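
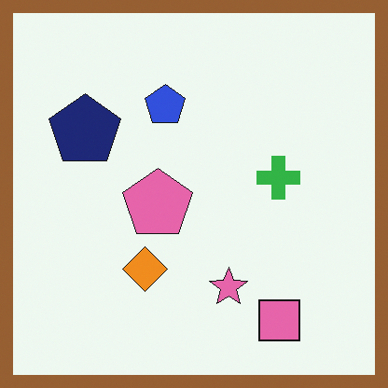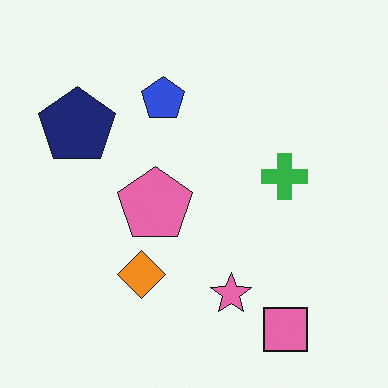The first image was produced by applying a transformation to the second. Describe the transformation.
This is the original image framed with a brown border.

A solid brown frame runs around the edge of the first image, with the content slightly shrunk inside it.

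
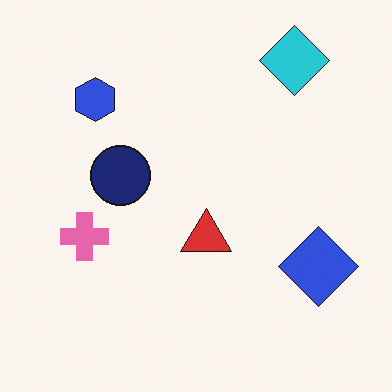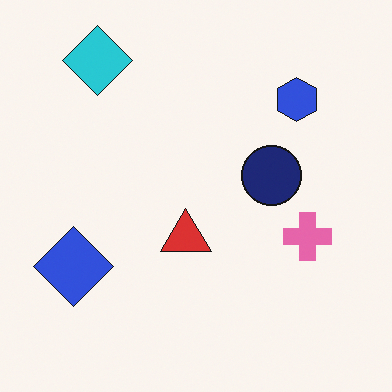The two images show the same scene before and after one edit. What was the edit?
The transformation is: flipped horizontally (left ↔ right).

The blue diamond is in the bottom-right of the first image and the bottom-left of the second — shapes on opposite sides of the vertical midline have swapped in a mirror flip.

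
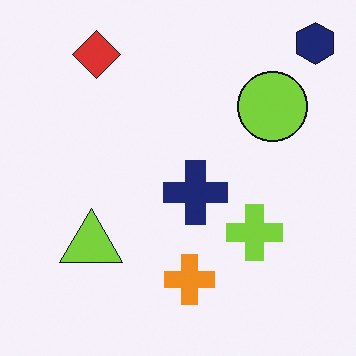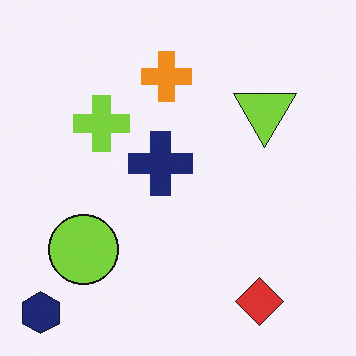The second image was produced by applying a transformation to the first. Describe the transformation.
It was rotated 180°.

The navy hexagon sits in the top-right of the first image and the bottom-left of the second — consistent with a whole-image 180° rotation.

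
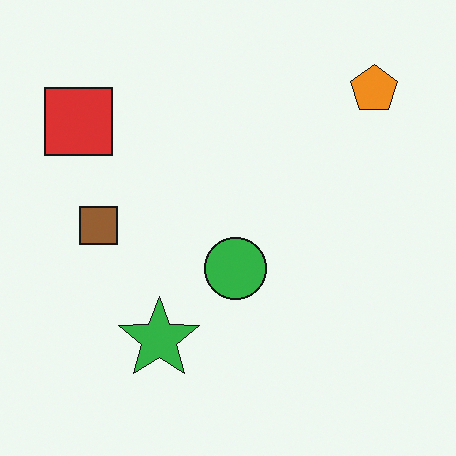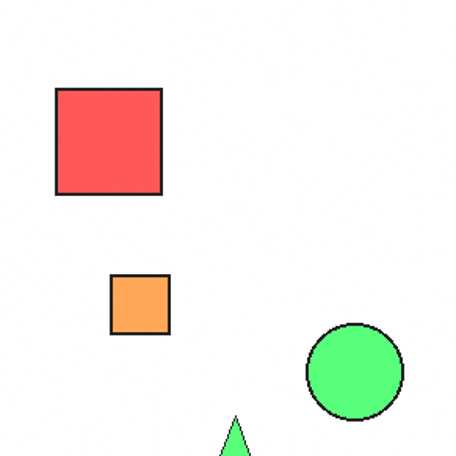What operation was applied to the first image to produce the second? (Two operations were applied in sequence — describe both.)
The image was substantially brightened, then cropped slightly and scaled back up.

Every pixel — background and shapes alike — is uniformly brightened. The visible shapes are larger and the field of view is narrower; shapes near the original edges may be partly or wholly outside the frame — a crop-and-rescale.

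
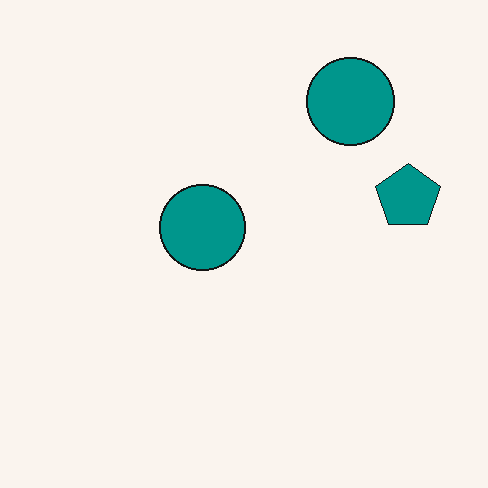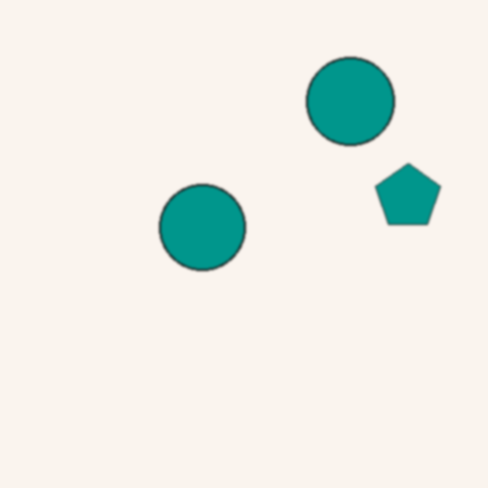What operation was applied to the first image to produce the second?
The image was slightly softened.

Shape edges and outlines are uniformly softened across the whole image.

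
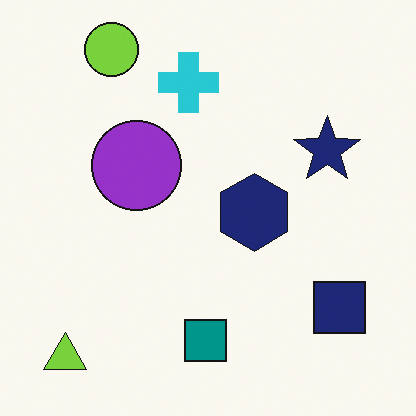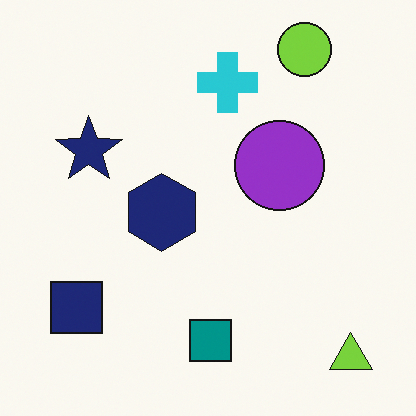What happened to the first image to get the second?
The image was flipped horizontally (left ↔ right).

The lime triangle is in the bottom-left of the first image and the bottom-right of the second — shapes on opposite sides of the vertical midline have swapped in a mirror flip.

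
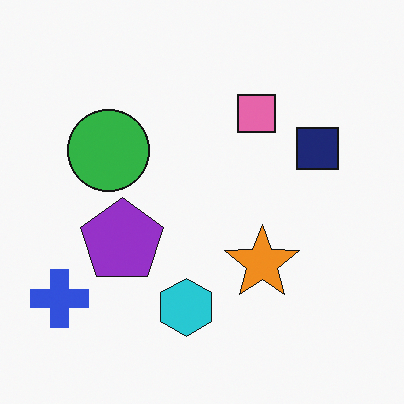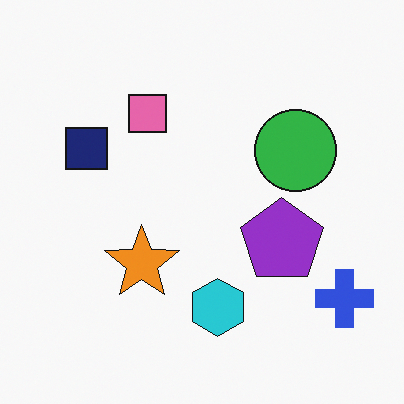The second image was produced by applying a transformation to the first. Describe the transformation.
The transformation is: flipped horizontally (left ↔ right).

The blue cross is in the bottom-left of the first image and the bottom-right of the second — shapes on opposite sides of the vertical midline have swapped in a mirror flip.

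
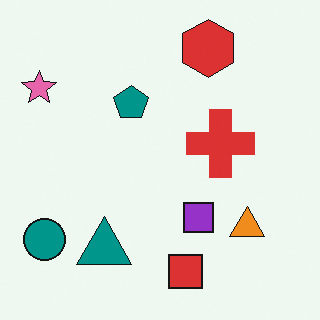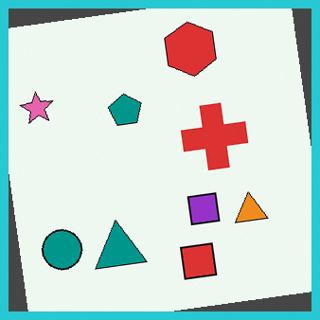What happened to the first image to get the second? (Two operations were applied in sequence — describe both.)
The second image is the first rotated counter-clockwise by a few degrees, then framed with a cyan border.

Every shape is tilted by the same angle and the image corners show triangular fill wedges — a whole-image rotation by a non-right angle. A solid cyan frame runs around the edge of the second image, with the content slightly shrunk inside it.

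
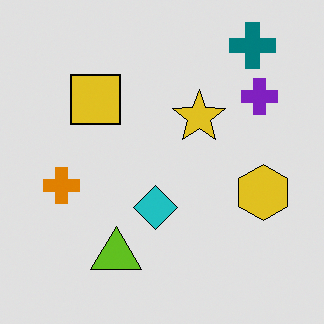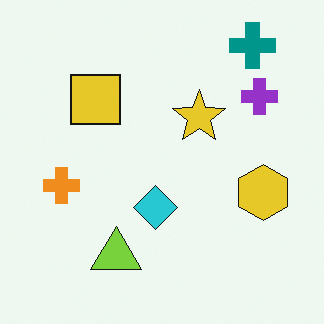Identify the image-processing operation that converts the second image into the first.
The first image is the second moderately posterized.

Each flat color has snapped to a coarser quantized level — most visibly, the near-white background has dropped to a flat grey.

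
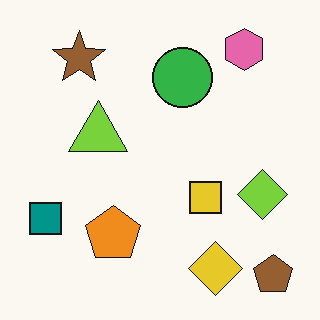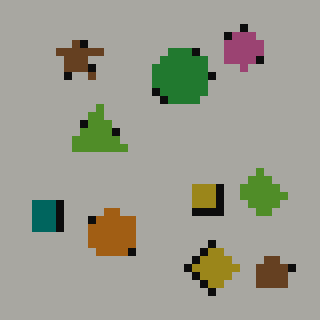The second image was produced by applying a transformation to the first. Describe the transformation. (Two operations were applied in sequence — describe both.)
The transformation is: pixelated into visible square blocks, then noticeably darkened.

Shapes are reduced to large square blocks; fine edges and outlines are lost — a downscale-then-upscale (mosaic) effect. Every pixel — background and shapes alike — is uniformly darkened.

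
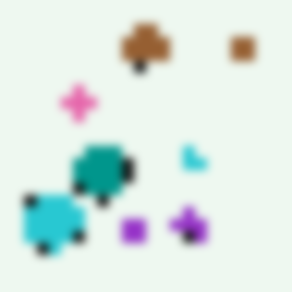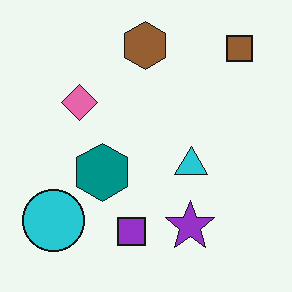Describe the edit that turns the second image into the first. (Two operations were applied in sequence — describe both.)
The image was heavily pixelated into large blocks, then moderately blurred.

Shapes are reduced to large square blocks; fine edges and outlines are lost — a downscale-then-upscale (mosaic) effect. Shape edges and outlines are uniformly softened across the whole image.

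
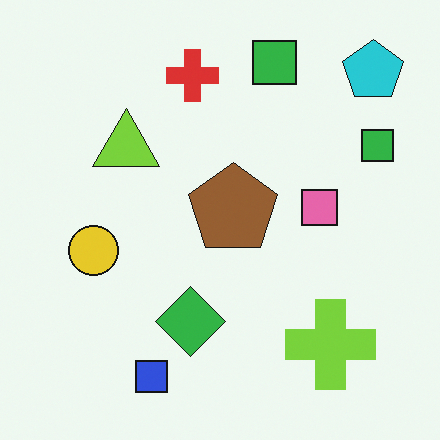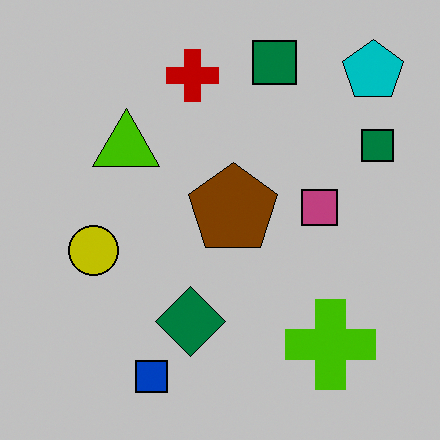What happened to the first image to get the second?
The transformation is: heavily posterized to just a handful of flat colors.

Each flat color has snapped to a coarser quantized level — most visibly, the near-white background has dropped to a flat grey.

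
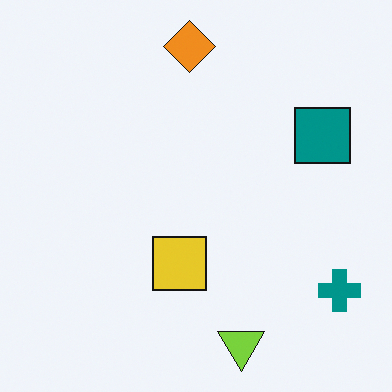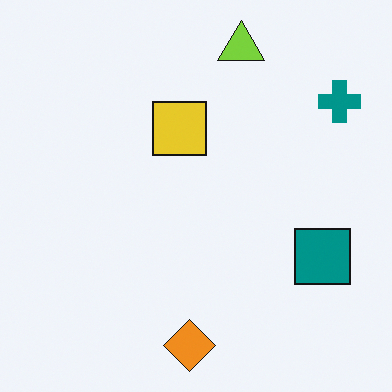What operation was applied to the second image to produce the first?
The transformation is: flipped vertically (top ↔ bottom).

The orange diamond is in the bottom of the second image and the top of the first — shapes on opposite sides of the horizontal midline have swapped in a mirror flip.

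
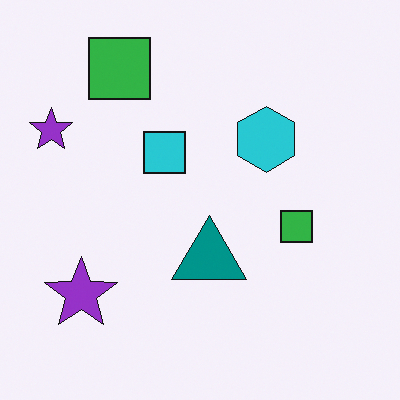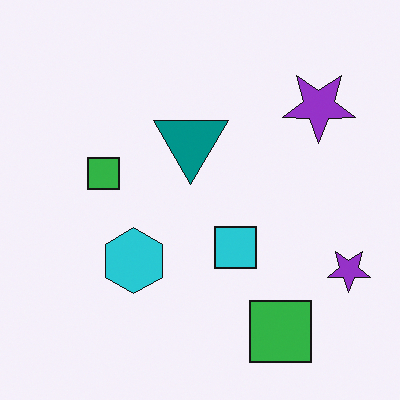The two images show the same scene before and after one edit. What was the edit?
This is the original image rotated 180°.

The cyan hexagon sits in the center of the first image and the left of the second — consistent with a whole-image 180° rotation.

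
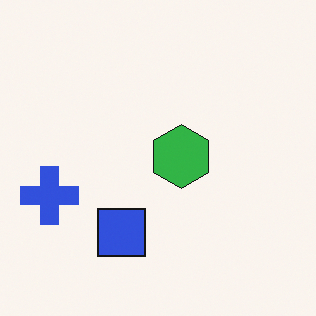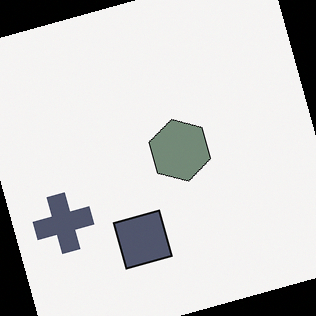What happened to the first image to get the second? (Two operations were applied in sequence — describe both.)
The transformation is: heavily desaturated, then rotated counter-clockwise by a clearly visible amount.

All colors are more muted and greyish — a global saturation change. Every shape is tilted by the same angle and the image corners show triangular fill wedges — a whole-image rotation by a non-right angle.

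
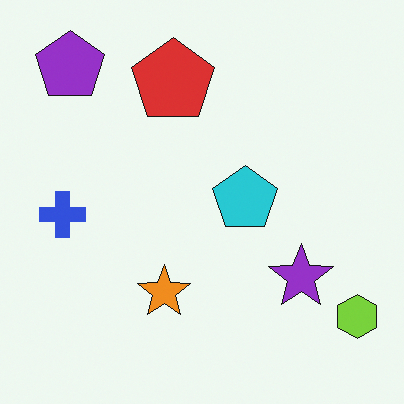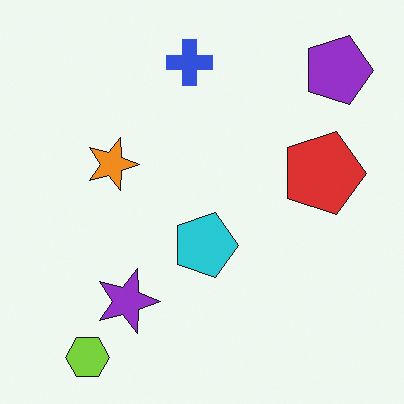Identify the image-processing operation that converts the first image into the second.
The transformation is: rotated 90° clockwise.

The lime hexagon sits in the bottom-right of the first image and the bottom-left of the second — consistent with a whole-image 90° clockwise rotation.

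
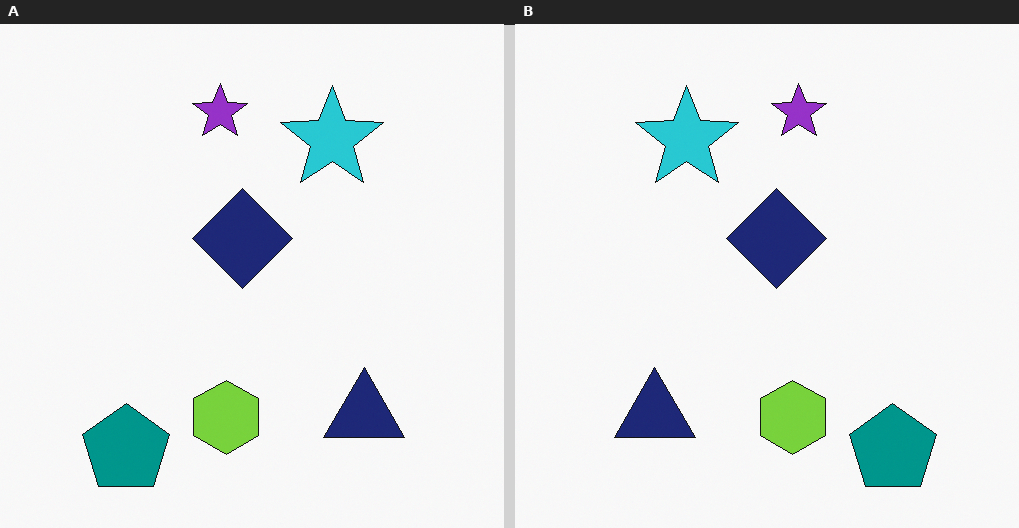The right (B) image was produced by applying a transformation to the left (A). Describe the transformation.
It was flipped horizontally (left ↔ right).

The teal pentagon is in the bottom-left of the left (A) image and the bottom-right of the right (B) — shapes on opposite sides of the vertical midline have swapped in a mirror flip.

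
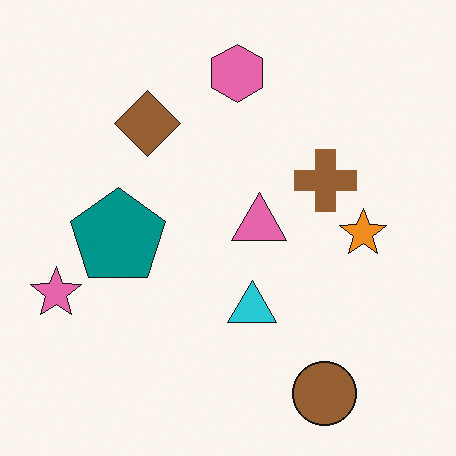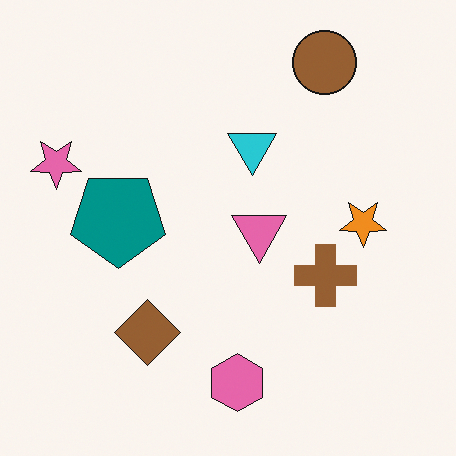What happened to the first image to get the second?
The image was flipped vertically (top ↔ bottom).

The brown circle is in the bottom-right of the first image and the top-right of the second — shapes on opposite sides of the horizontal midline have swapped in a mirror flip.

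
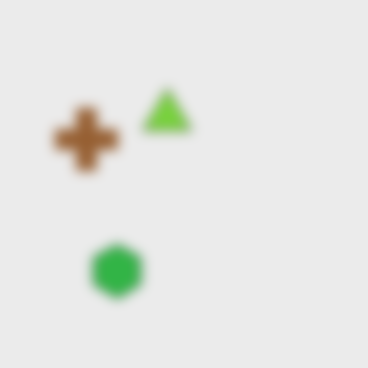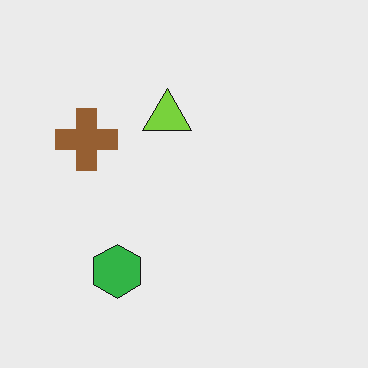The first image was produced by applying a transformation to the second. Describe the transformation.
The image was heavily blurred.

Shape edges and outlines are uniformly softened across the whole image.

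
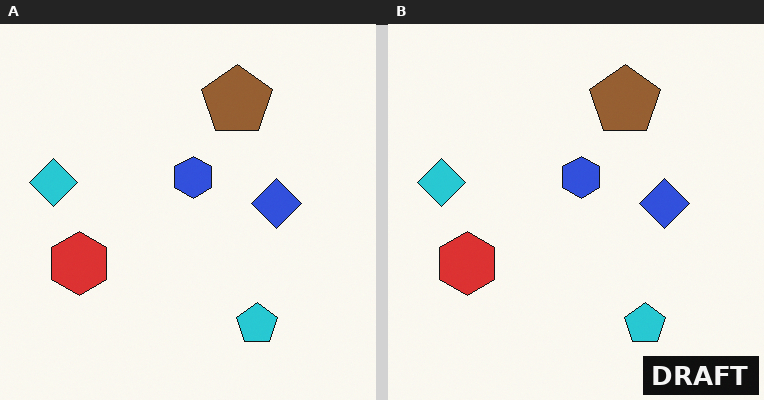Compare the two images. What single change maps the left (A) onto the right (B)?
This is the original image watermarked with the text "DRAFT" in the lower-right corner.

A dark label reading "DRAFT" appears in the lower-right corner.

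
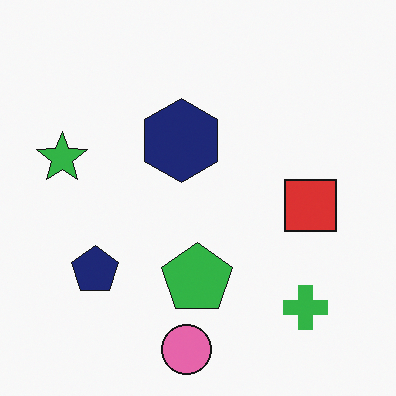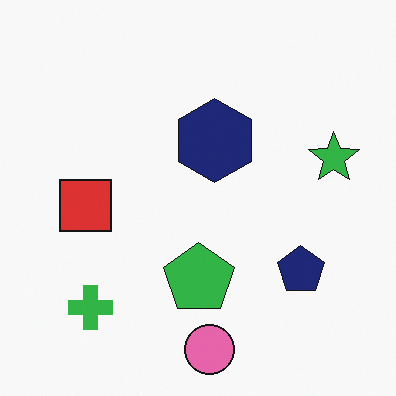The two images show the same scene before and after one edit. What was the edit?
The transformation is: flipped horizontally (left ↔ right).

The green star is in the left of the first image and the right of the second — shapes on opposite sides of the vertical midline have swapped in a mirror flip.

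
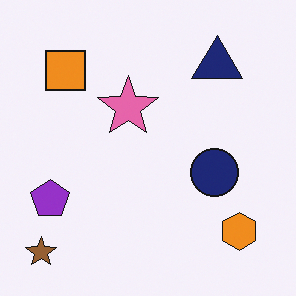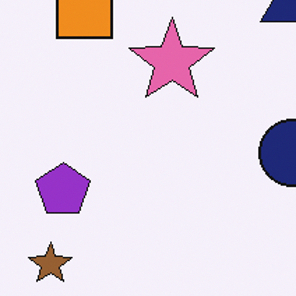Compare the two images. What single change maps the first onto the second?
Cropped to a modestly smaller region and rescaled.

The visible shapes are larger and the field of view is narrower; shapes near the original edges may be partly or wholly outside the frame — a crop-and-rescale.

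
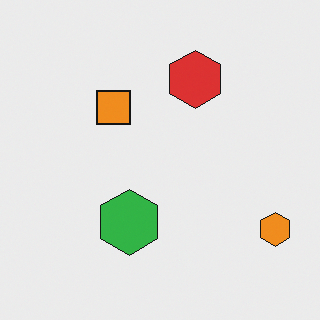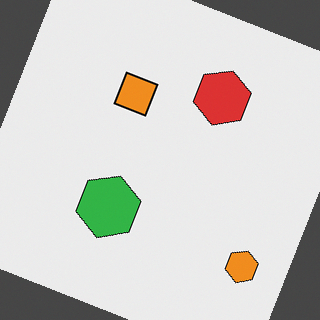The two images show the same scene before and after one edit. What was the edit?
The transformation is: rotated clockwise by a moderate amount.

Every shape is tilted by the same angle and the image corners show triangular fill wedges — a whole-image rotation by a non-right angle.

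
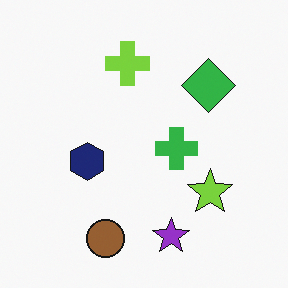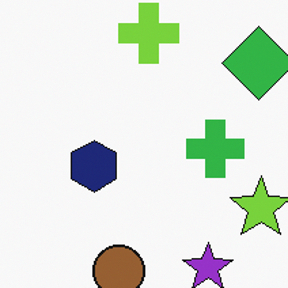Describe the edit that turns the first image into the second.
Cropped slightly and scaled back up.

The visible shapes are larger and the field of view is narrower; shapes near the original edges may be partly or wholly outside the frame — a crop-and-rescale.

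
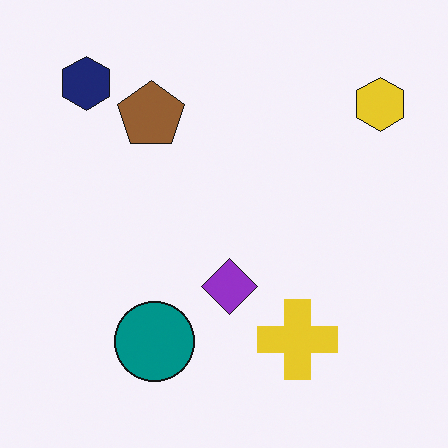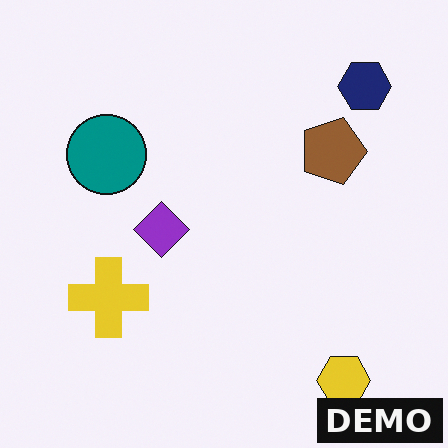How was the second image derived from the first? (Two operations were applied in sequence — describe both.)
This is the original image rotated 90° clockwise, then watermarked with the text "DEMO" in the lower-right corner.

The navy hexagon sits in the top-left of the first image and the top-right of the second — consistent with a whole-image 90° clockwise rotation. A dark label reading "DEMO" appears in the lower-right corner.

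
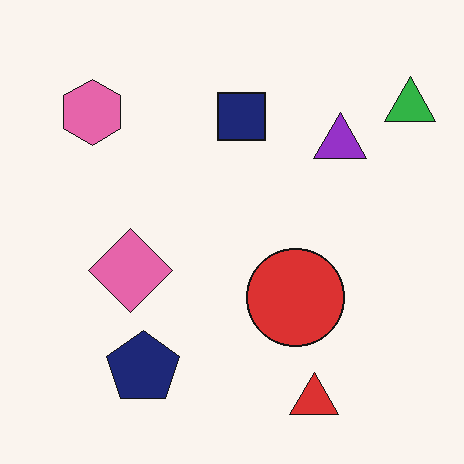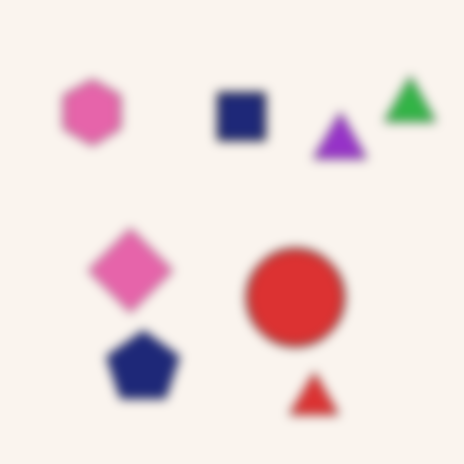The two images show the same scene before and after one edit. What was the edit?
This is the original image heavily blurred.

Shape edges and outlines are uniformly softened across the whole image.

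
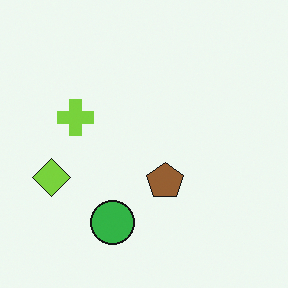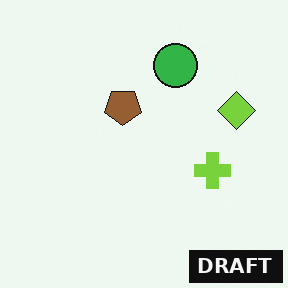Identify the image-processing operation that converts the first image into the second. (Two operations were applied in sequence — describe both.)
This is the original image rotated 180°, then watermarked with the text "DRAFT" in the lower-right corner.

The lime diamond sits in the left of the first image and the right of the second — consistent with a whole-image 180° rotation. A dark label reading "DRAFT" appears in the lower-right corner.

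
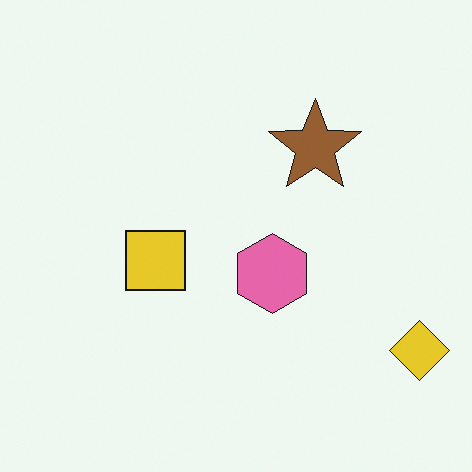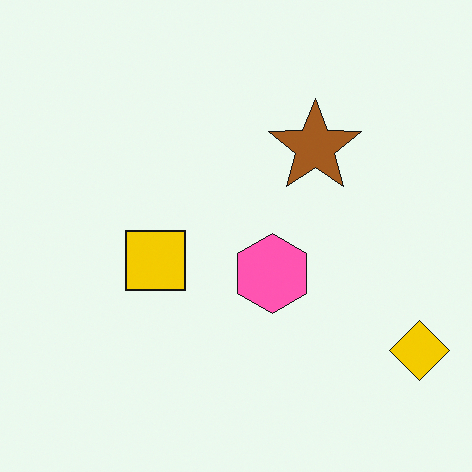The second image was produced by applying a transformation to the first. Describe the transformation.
Slightly oversaturated.

All colors are more vivid — a global saturation change.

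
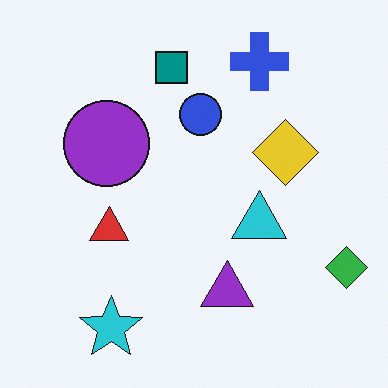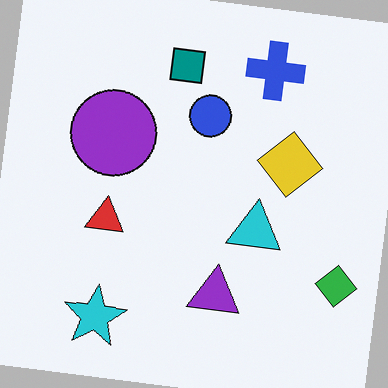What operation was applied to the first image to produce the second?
The transformation is: rotated clockwise by a slight angle.

Every shape is tilted by the same angle and the image corners show triangular fill wedges — a whole-image rotation by a non-right angle.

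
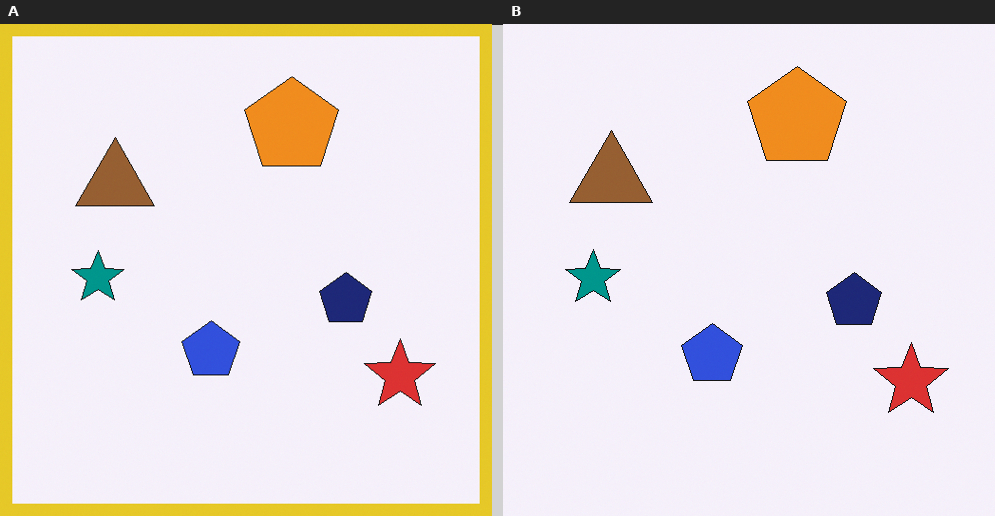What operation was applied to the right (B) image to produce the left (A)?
This is the original image framed with a yellow border.

A solid yellow frame runs around the edge of the left (A) image, with the content slightly shrunk inside it.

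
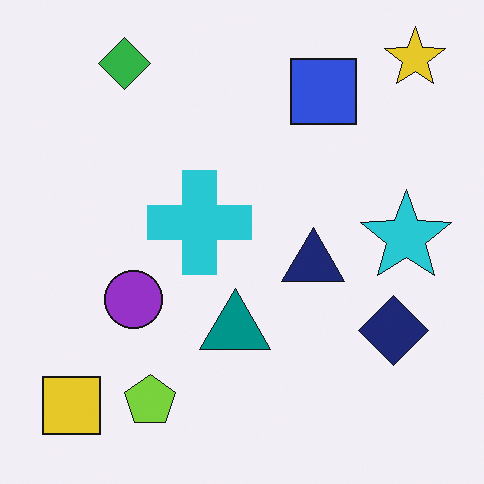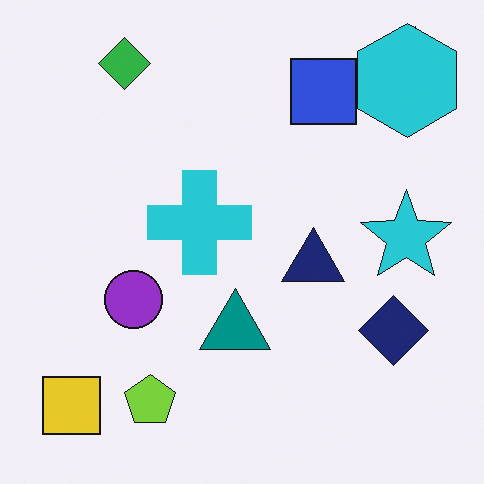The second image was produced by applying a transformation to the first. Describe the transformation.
The image was overlaid with an additional cyan hexagon.

A cyan hexagon appears in the second image that is absent from the first.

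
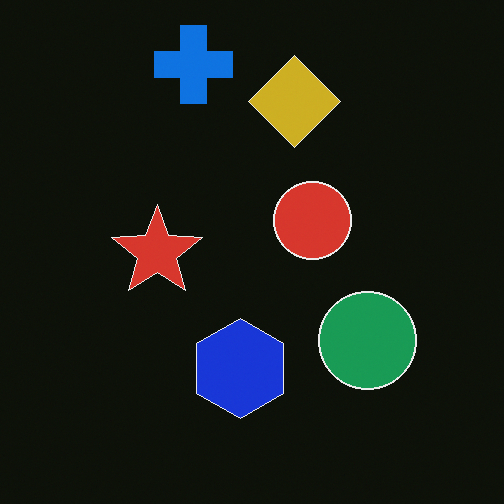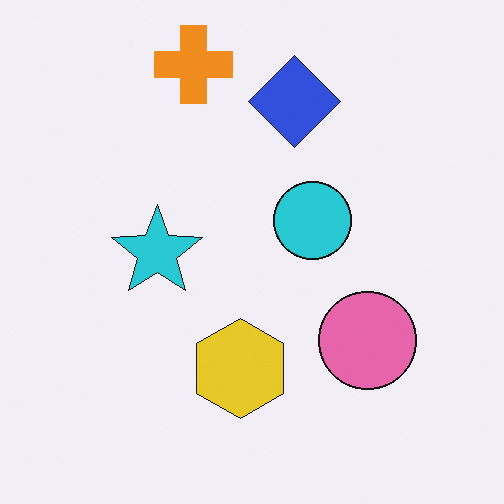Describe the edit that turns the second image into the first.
The first image is the second color-inverted (negative).

The light background has become dark and every shape's color is its complement — a photographic negative.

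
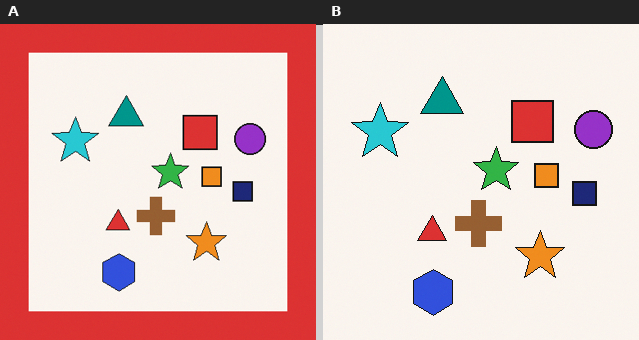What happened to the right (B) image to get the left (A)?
The transformation is: framed with a red border.

A solid red frame runs around the edge of the left (A) image, with the content slightly shrunk inside it.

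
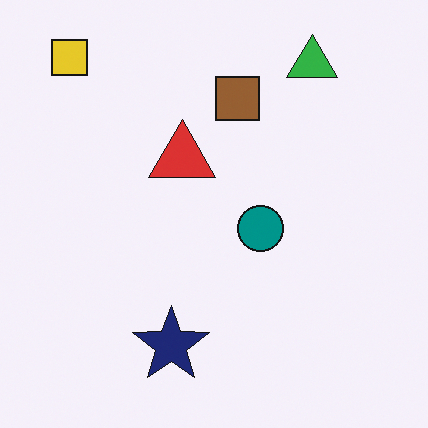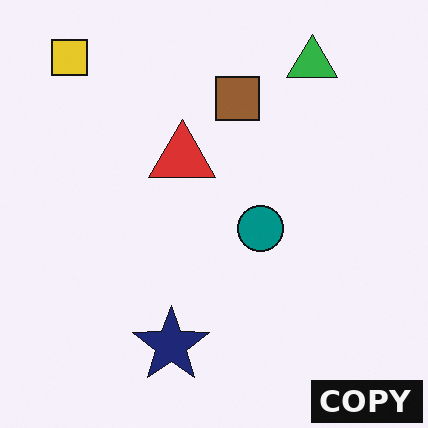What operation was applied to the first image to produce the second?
The second image is the first watermarked with the text "COPY" in the lower-right corner.

A dark label reading "COPY" appears in the lower-right corner.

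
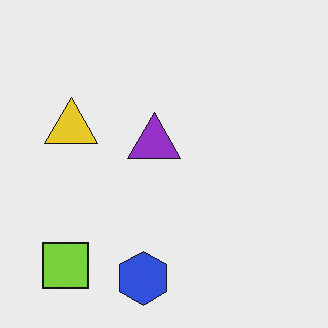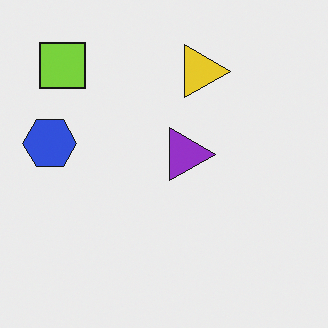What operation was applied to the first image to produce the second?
The second image is the first rotated 90° clockwise.

The lime square sits in the bottom-left of the first image and the top-left of the second — consistent with a whole-image 90° clockwise rotation.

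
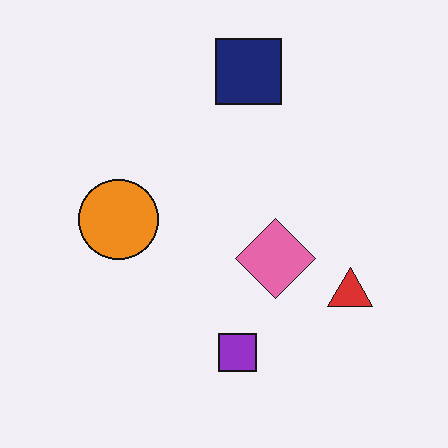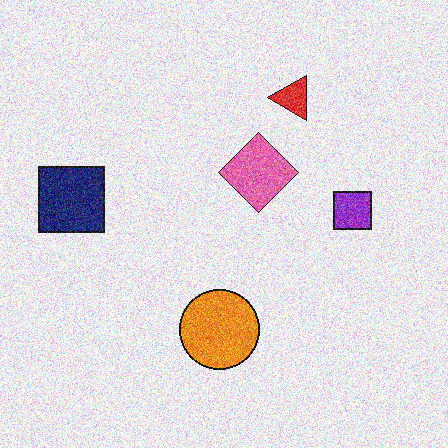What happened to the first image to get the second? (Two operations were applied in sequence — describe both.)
The second image is the first degraded with a thick layer of grain, then rotated 90° counter-clockwise.

Random speckle covers the whole image, including the flat background. The navy square sits in the top of the first image and the left of the second — consistent with a whole-image 90° counter-clockwise rotation.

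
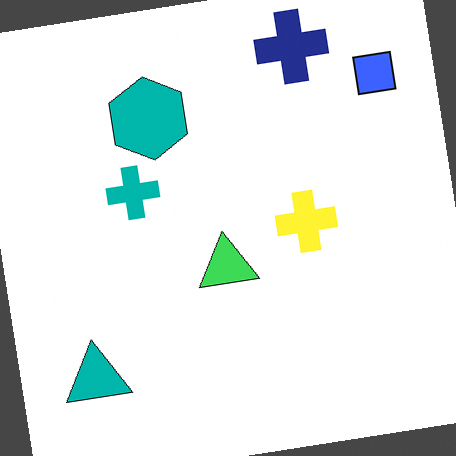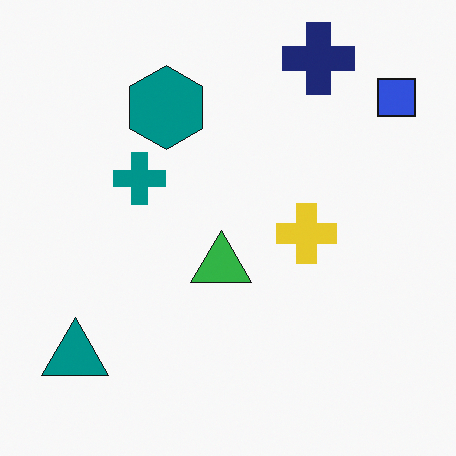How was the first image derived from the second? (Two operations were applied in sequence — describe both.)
Brightened a little, then rotated counter-clockwise by a small amount.

Every pixel — background and shapes alike — is uniformly brightened. Every shape is tilted by the same angle and the image corners show triangular fill wedges — a whole-image rotation by a non-right angle.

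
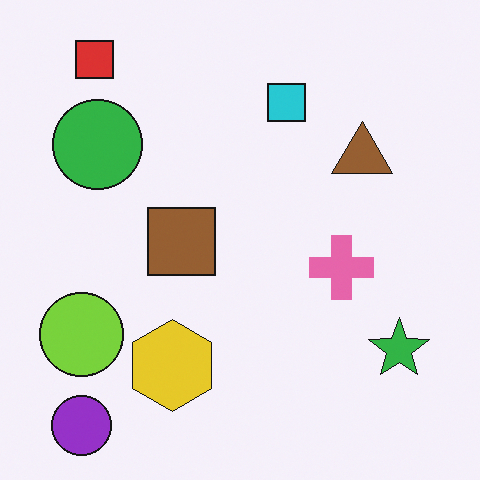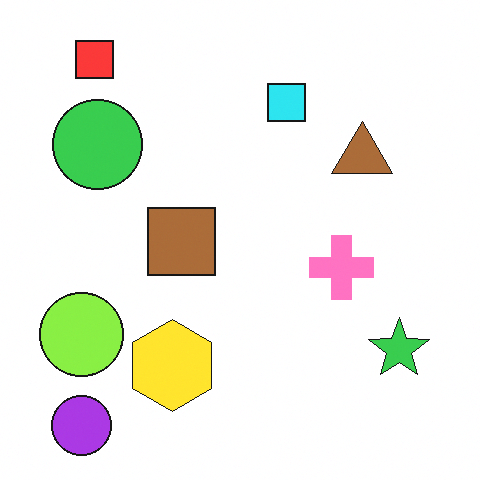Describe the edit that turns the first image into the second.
The transformation is: brightened a little.

Every pixel — background and shapes alike — is uniformly brightened.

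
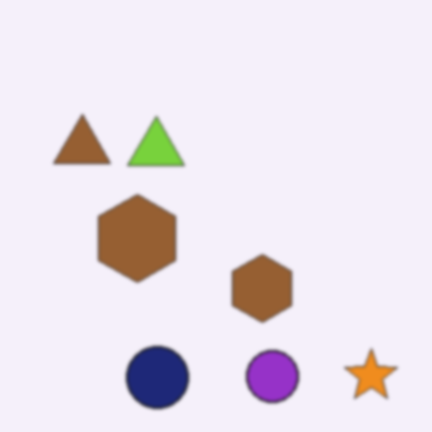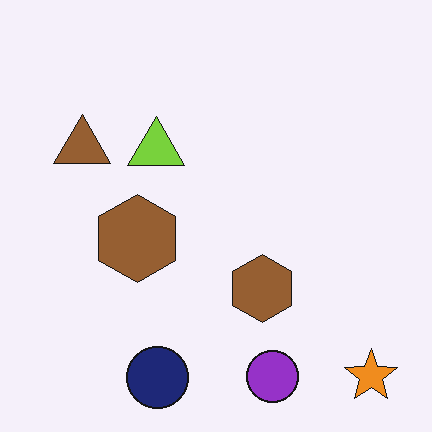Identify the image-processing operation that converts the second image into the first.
The image was given a subtle gaussian blur.

Shape edges and outlines are uniformly softened across the whole image.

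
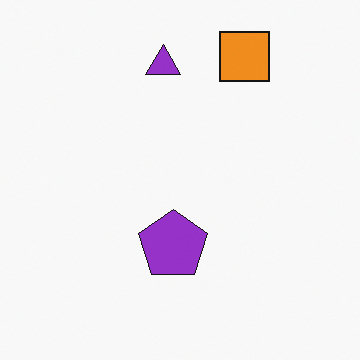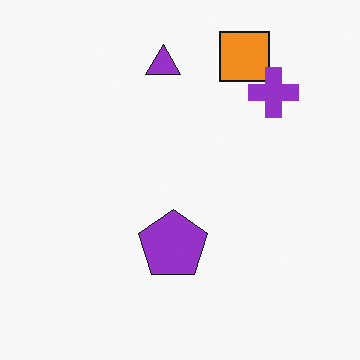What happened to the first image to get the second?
The image was overlaid with an additional purple cross.

A purple cross appears in the second image that is absent from the first.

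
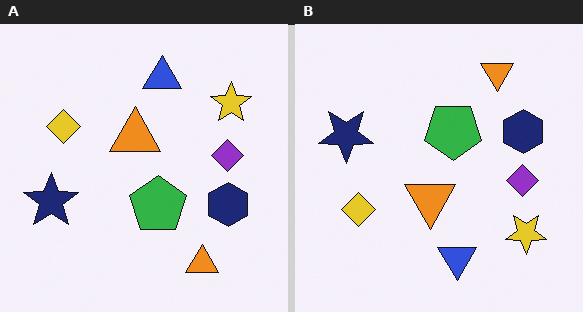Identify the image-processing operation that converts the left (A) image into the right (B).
This is the original image flipped vertically (top ↔ bottom).

The blue triangle is in the top of the left (A) image and the bottom of the right (B) — shapes on opposite sides of the horizontal midline have swapped in a mirror flip.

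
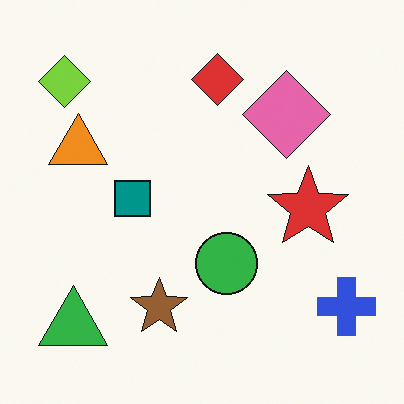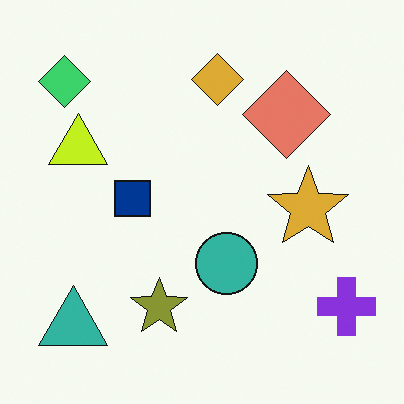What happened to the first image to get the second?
The transformation is: hue-shifted by a small amount.

Every shape's color has rotated by the same amount around the hue wheel — a uniform hue shift.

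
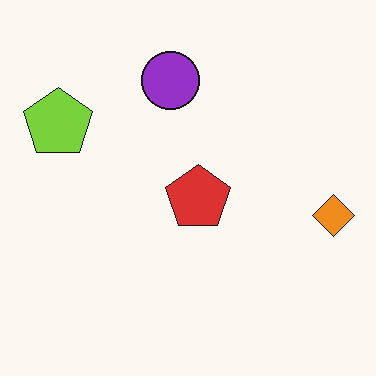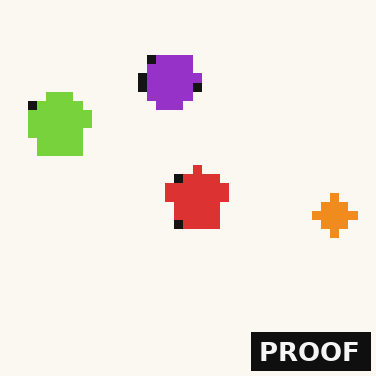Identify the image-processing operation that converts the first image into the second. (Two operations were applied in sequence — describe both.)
The transformation is: coarsely pixelated, then watermarked with the text "PROOF" in the lower-right corner.

Shapes are reduced to large square blocks; fine edges and outlines are lost — a downscale-then-upscale (mosaic) effect. A dark label reading "PROOF" appears in the lower-right corner.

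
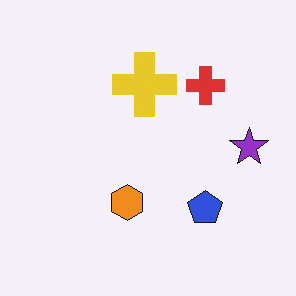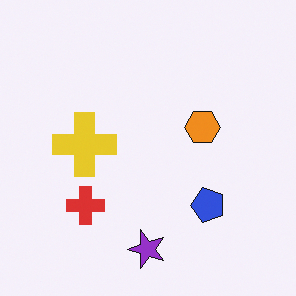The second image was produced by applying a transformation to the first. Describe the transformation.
Transposed (reflected across the top-left ↔ bottom-right diagonal).

Shapes have swapped their row and column positions — what was in the top-right is now in the bottom-left — a diagonal reflection.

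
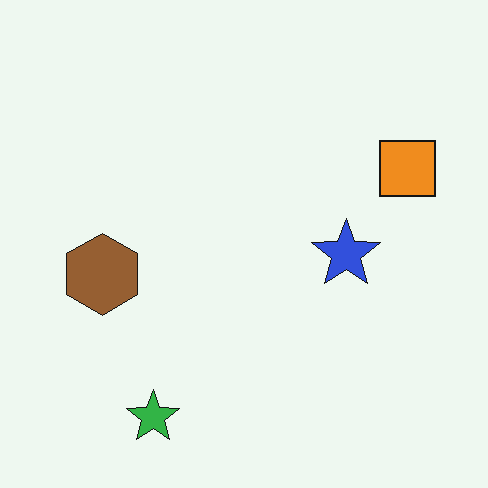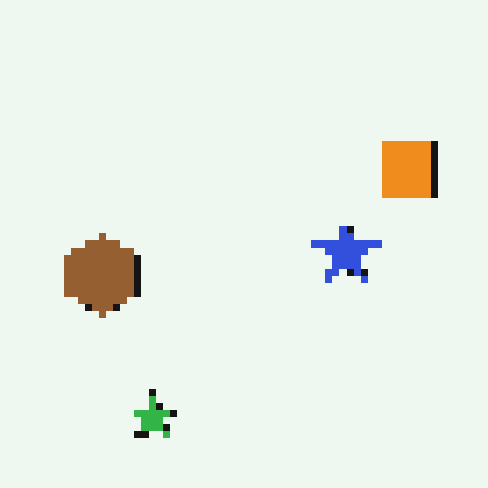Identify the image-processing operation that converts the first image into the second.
It was moderately pixelated.

Shapes are reduced to large square blocks; fine edges and outlines are lost — a downscale-then-upscale (mosaic) effect.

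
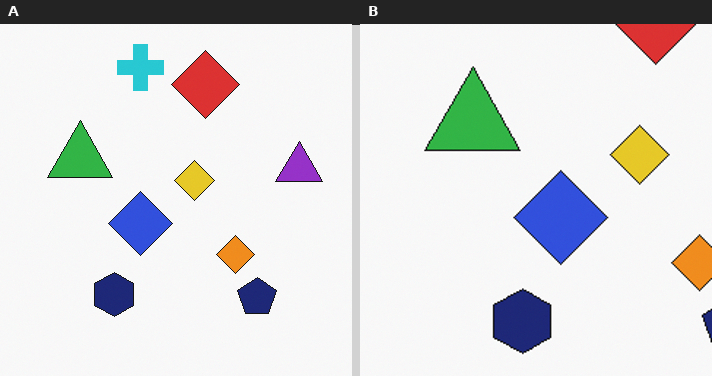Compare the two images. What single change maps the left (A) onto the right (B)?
This is the original image cropped to a modestly smaller region and rescaled.

The visible shapes are larger and the field of view is narrower; shapes near the original edges may be partly or wholly outside the frame — a crop-and-rescale.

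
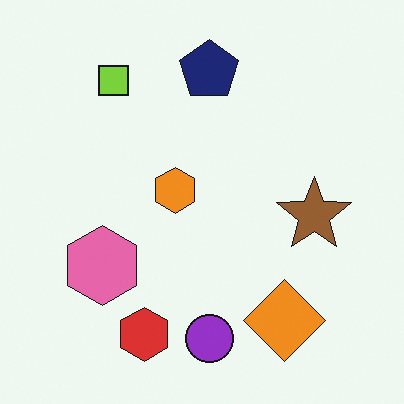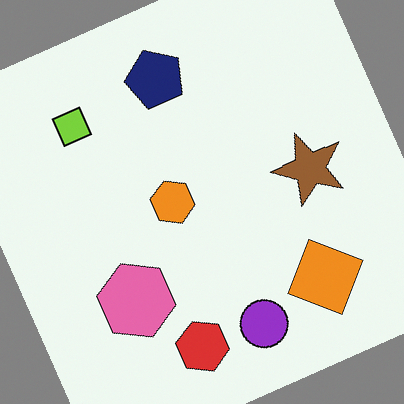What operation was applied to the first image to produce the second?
It was rotated counter-clockwise by a clearly visible amount.

Every shape is tilted by the same angle and the image corners show triangular fill wedges — a whole-image rotation by a non-right angle.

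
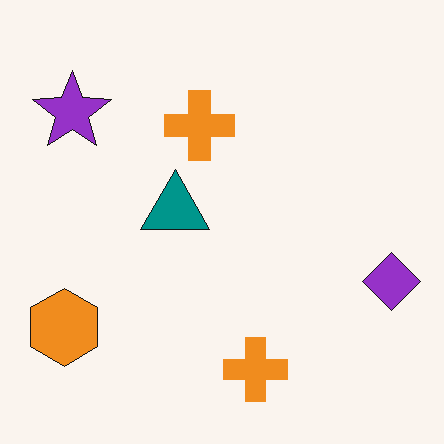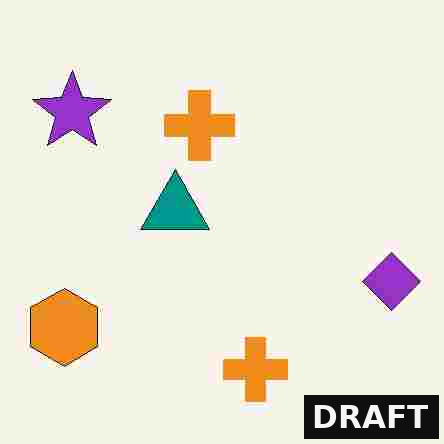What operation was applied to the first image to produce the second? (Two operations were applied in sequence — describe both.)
This is the original image degraded with heavy JPEG compression, then watermarked with the text "DRAFT" in the lower-right corner.

Blocky 8×8 compression artifacts appear around shape edges and the flat background shows ringing — characteristic JPEG degradation. A dark label reading "DRAFT" appears in the lower-right corner.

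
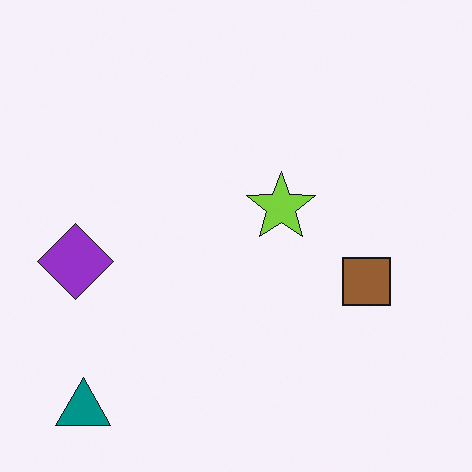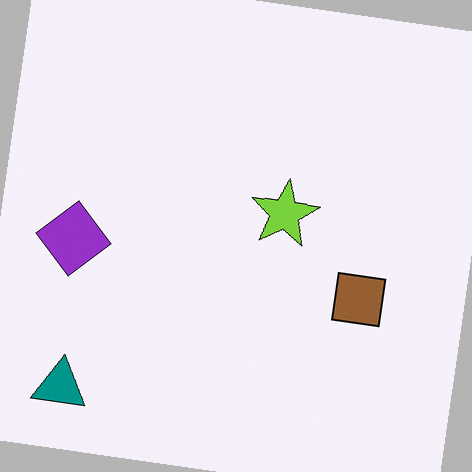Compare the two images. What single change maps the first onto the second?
This is the original image rotated clockwise by a slight angle.

Every shape is tilted by the same angle and the image corners show triangular fill wedges — a whole-image rotation by a non-right angle.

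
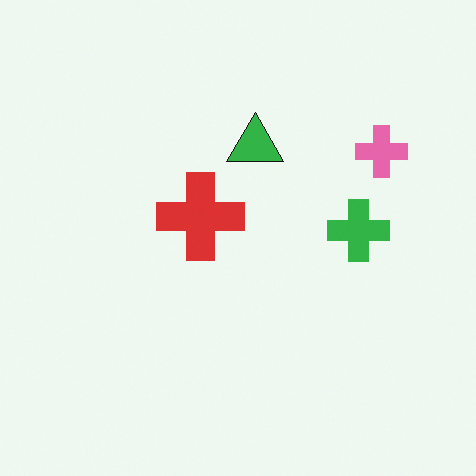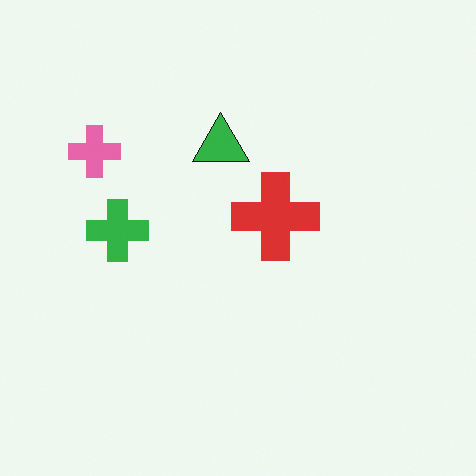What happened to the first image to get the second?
The second image is the first flipped horizontally (left ↔ right).

The pink cross is in the top-right of the first image and the top-left of the second — shapes on opposite sides of the vertical midline have swapped in a mirror flip.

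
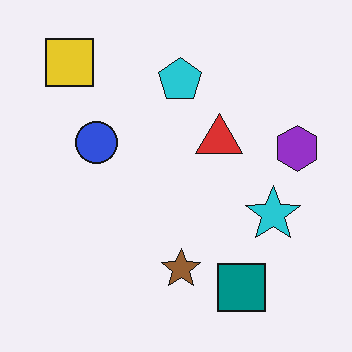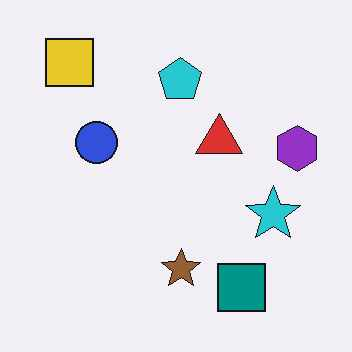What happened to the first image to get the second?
The image was given moderate JPEG compression.

Blocky 8×8 compression artifacts appear around shape edges and the flat background shows ringing — characteristic JPEG degradation.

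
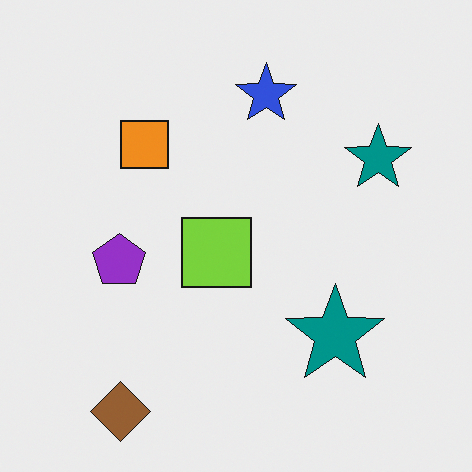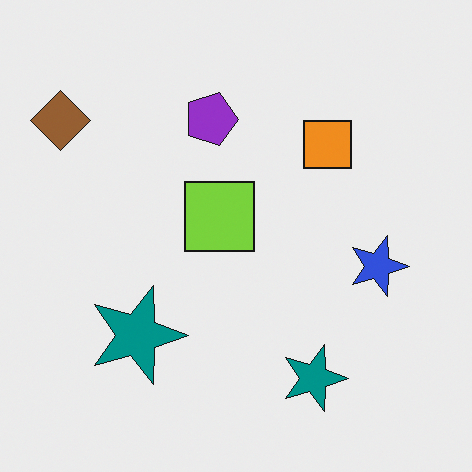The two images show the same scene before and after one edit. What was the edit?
The image was rotated 90° clockwise.

The brown diamond sits in the bottom-left of the first image and the top-left of the second — consistent with a whole-image 90° clockwise rotation.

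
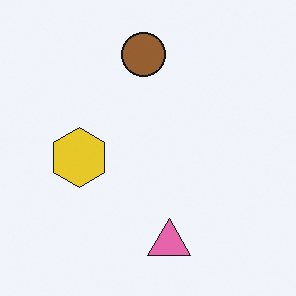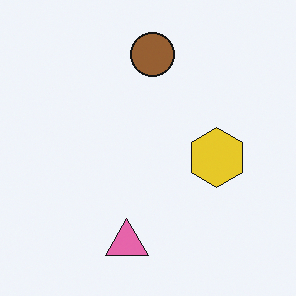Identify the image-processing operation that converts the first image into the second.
This is the original image flipped horizontally (left ↔ right).

The yellow hexagon is in the left of the first image and the right of the second — shapes on opposite sides of the vertical midline have swapped in a mirror flip.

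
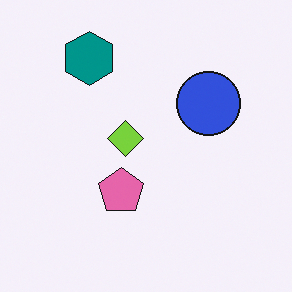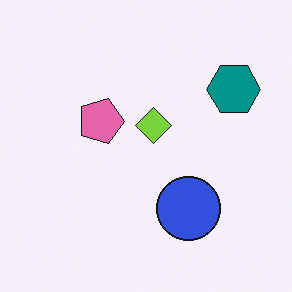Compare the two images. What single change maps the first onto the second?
This is the original image rotated 90° clockwise.

The teal hexagon sits in the top-left of the first image and the top-right of the second — consistent with a whole-image 90° clockwise rotation.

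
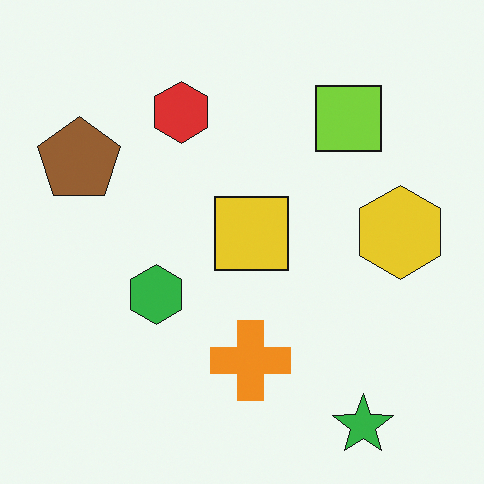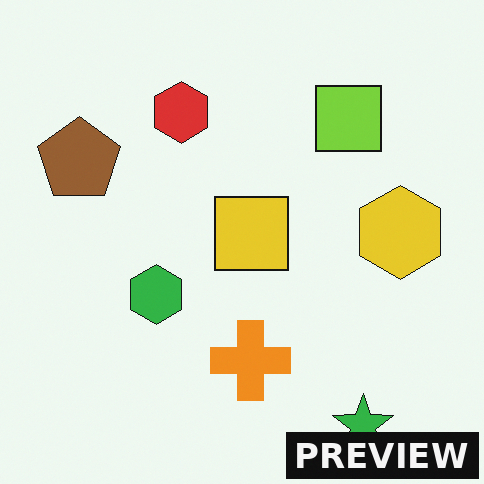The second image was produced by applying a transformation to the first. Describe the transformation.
The image was watermarked with the text "PREVIEW" in the lower-right corner.

A dark label reading "PREVIEW" appears in the lower-right corner.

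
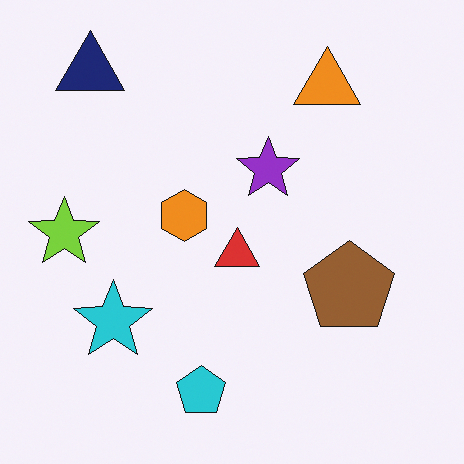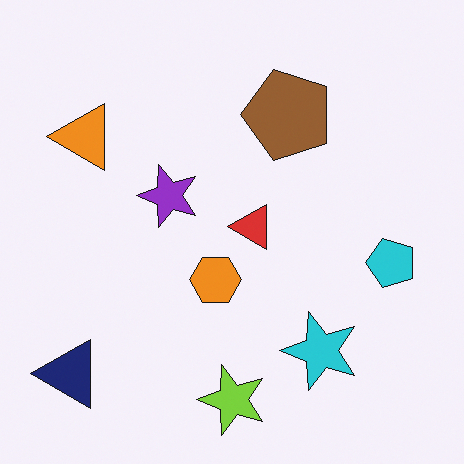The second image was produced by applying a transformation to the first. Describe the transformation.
Rotated 90° counter-clockwise.

The navy triangle sits in the top-left of the first image and the bottom-left of the second — consistent with a whole-image 90° counter-clockwise rotation.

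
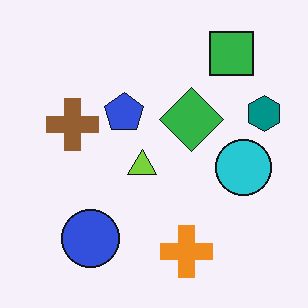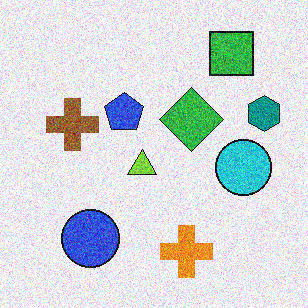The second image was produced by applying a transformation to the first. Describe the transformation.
The second image is the first degraded with a thick layer of grain.

Random speckle covers the whole image, including the flat background.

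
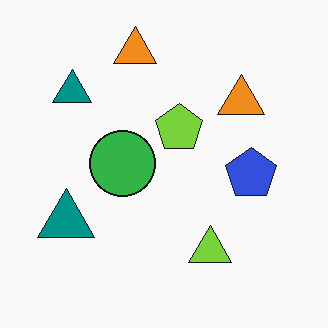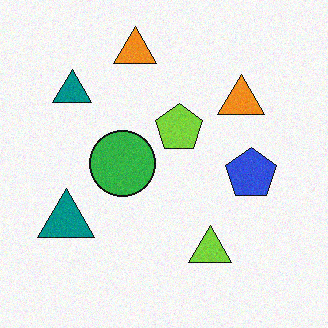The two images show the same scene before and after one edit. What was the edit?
This is the original image degraded with light additive noise.

Random speckle covers the whole image, including the flat background.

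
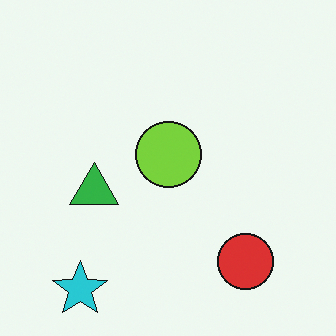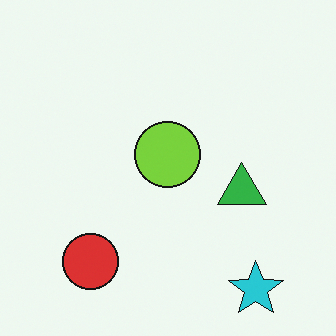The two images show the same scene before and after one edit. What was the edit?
The transformation is: flipped horizontally (left ↔ right).

The cyan star is in the bottom-left of the first image and the bottom-right of the second — shapes on opposite sides of the vertical midline have swapped in a mirror flip.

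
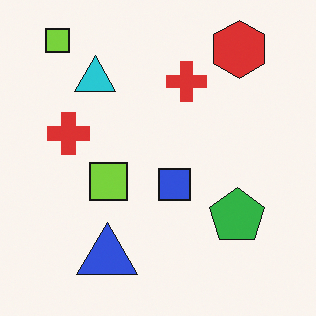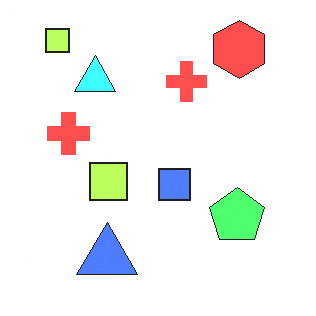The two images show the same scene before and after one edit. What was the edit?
The second image is the first brightened a lot.

Every pixel — background and shapes alike — is uniformly brightened.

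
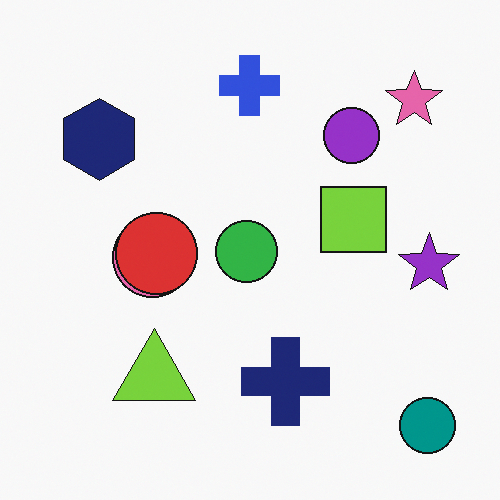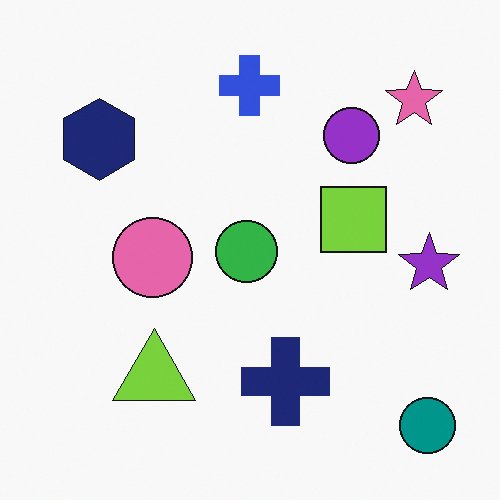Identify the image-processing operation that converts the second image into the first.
This is the original image overlaid with an additional red circle.

A red circle appears in the first image that is absent from the second.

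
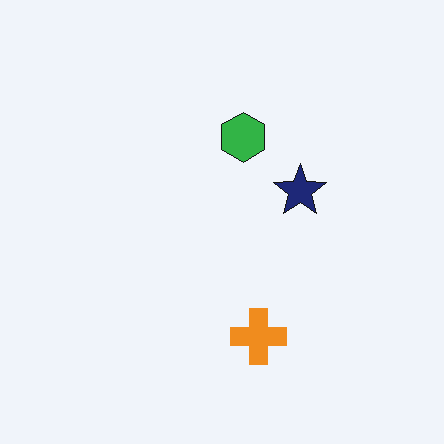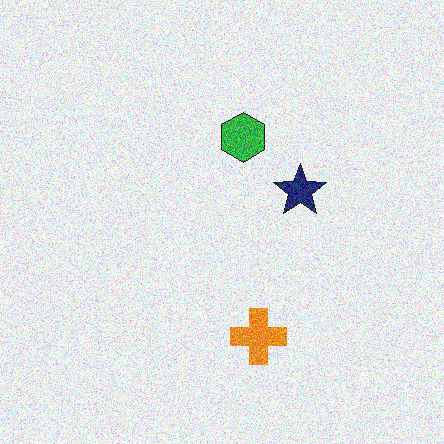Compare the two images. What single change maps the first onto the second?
The transformation is: degraded with a thick layer of grain.

Random speckle covers the whole image, including the flat background.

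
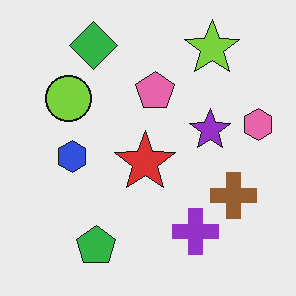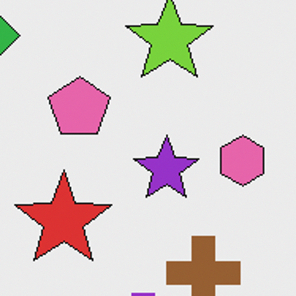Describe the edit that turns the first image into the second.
It was cropped to a modestly smaller region and rescaled.

The visible shapes are larger and the field of view is narrower; shapes near the original edges may be partly or wholly outside the frame — a crop-and-rescale.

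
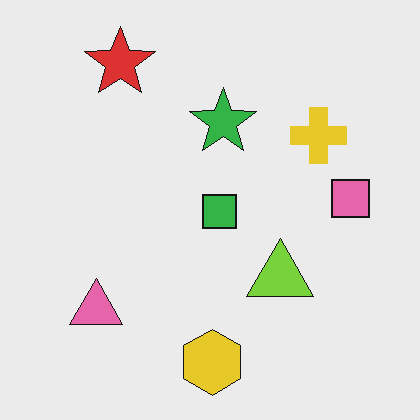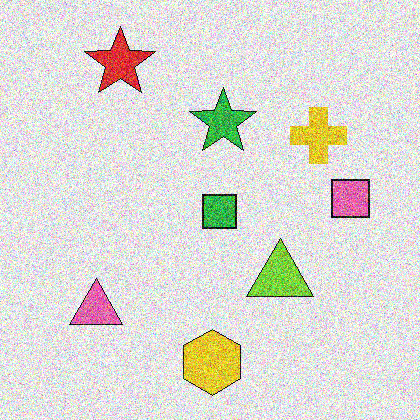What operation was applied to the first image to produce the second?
It was degraded with heavy additive noise.

Random speckle covers the whole image, including the flat background.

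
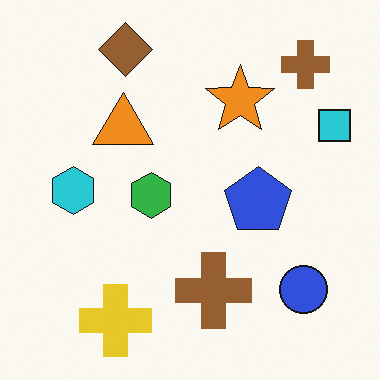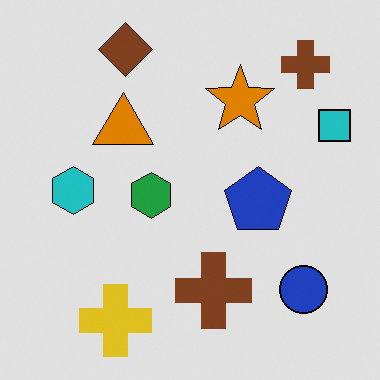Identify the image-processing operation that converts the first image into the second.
The image was posterized to a reduced palette.

Each flat color has snapped to a coarser quantized level — most visibly, the near-white background has dropped to a flat grey.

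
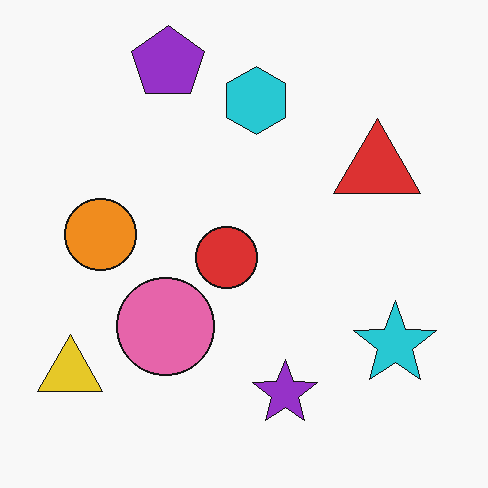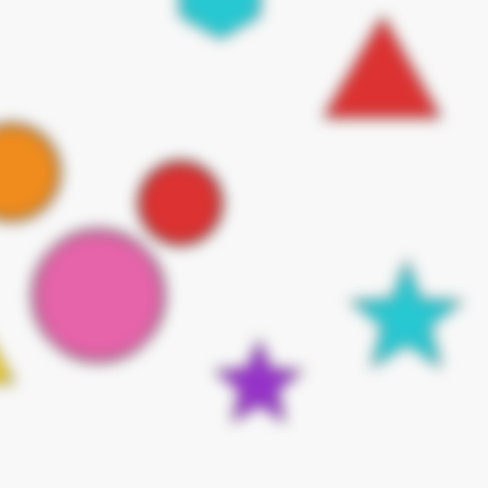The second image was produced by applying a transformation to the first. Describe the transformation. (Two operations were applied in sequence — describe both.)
The transformation is: heavily blurred, then cropped slightly and scaled back up.

Shape edges and outlines are uniformly softened across the whole image. The visible shapes are larger and the field of view is narrower; shapes near the original edges may be partly or wholly outside the frame — a crop-and-rescale.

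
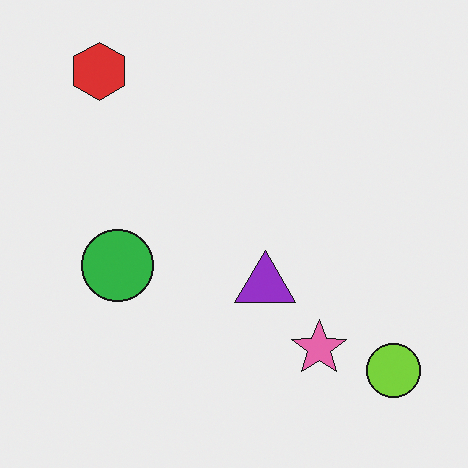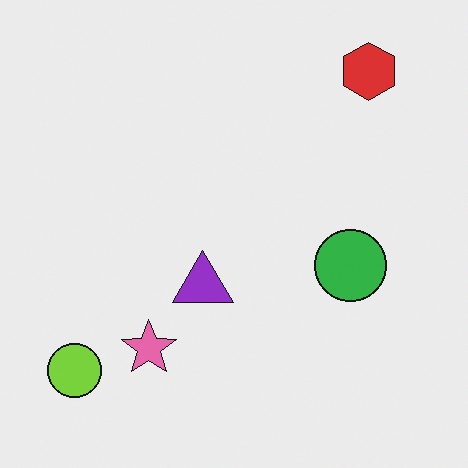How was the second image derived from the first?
The image was flipped horizontally (left ↔ right).

The lime circle is in the bottom-right of the first image and the bottom-left of the second — shapes on opposite sides of the vertical midline have swapped in a mirror flip.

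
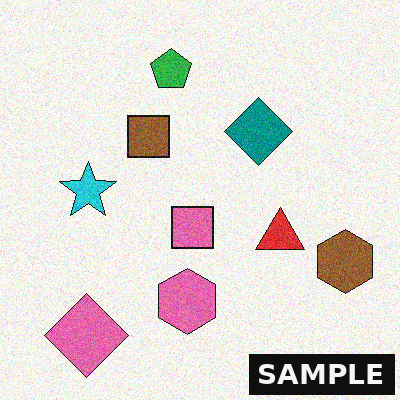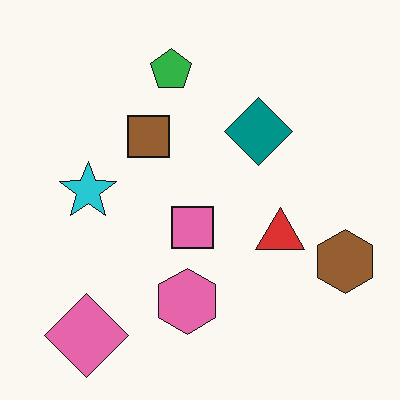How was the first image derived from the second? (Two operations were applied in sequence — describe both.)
The image was degraded with visible gaussian noise, then watermarked with the text "SAMPLE" in the lower-right corner.

Random speckle covers the whole image, including the flat background. A dark label reading "SAMPLE" appears in the lower-right corner.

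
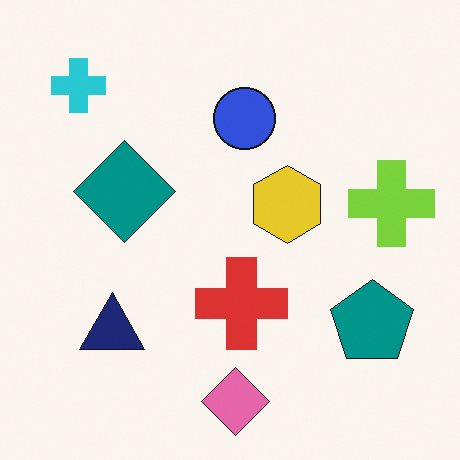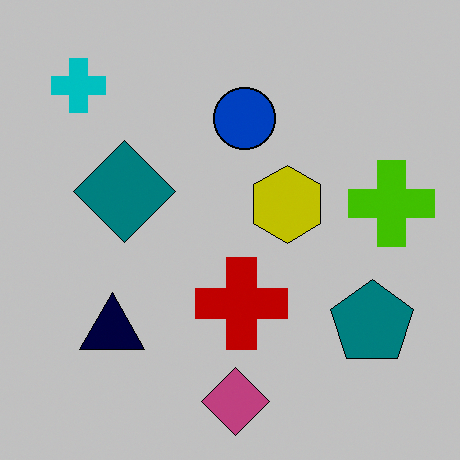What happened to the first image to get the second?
The transformation is: heavily posterized to just a handful of flat colors.

Each flat color has snapped to a coarser quantized level — most visibly, the near-white background has dropped to a flat grey.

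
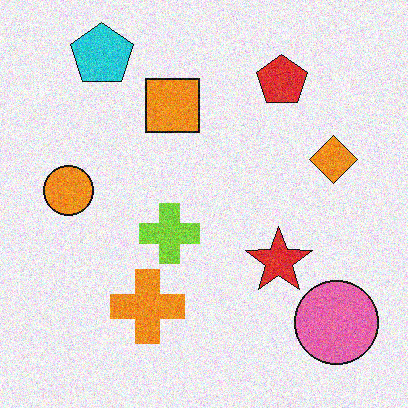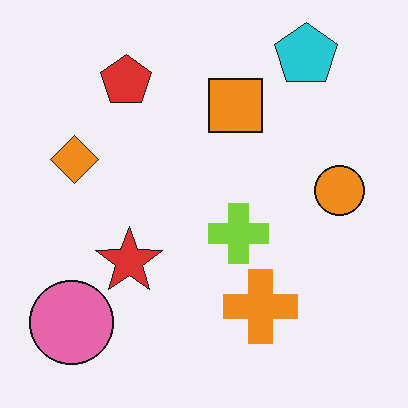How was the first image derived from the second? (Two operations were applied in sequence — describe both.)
The image was flipped horizontally (left ↔ right), then degraded with visible gaussian noise.

The orange circle is in the right of the second image and the left of the first — shapes on opposite sides of the vertical midline have swapped in a mirror flip. Random speckle covers the whole image, including the flat background.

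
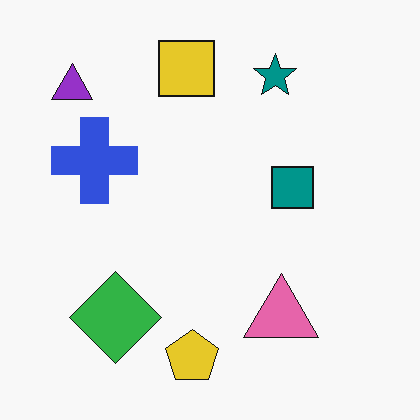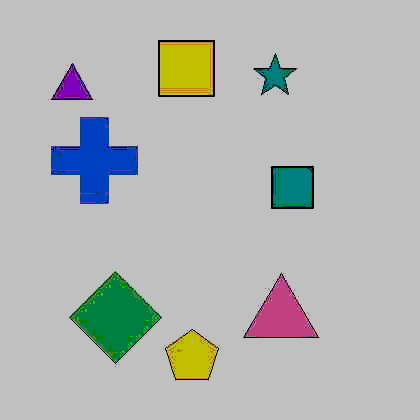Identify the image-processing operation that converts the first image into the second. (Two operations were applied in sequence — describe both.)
The second image is the first heavily JPEG-compressed with obvious blocking artifacts, then heavily posterized to just a handful of flat colors.

Blocky 8×8 compression artifacts appear around shape edges and the flat background shows ringing — characteristic JPEG degradation. Each flat color has snapped to a coarser quantized level — most visibly, the near-white background has dropped to a flat grey.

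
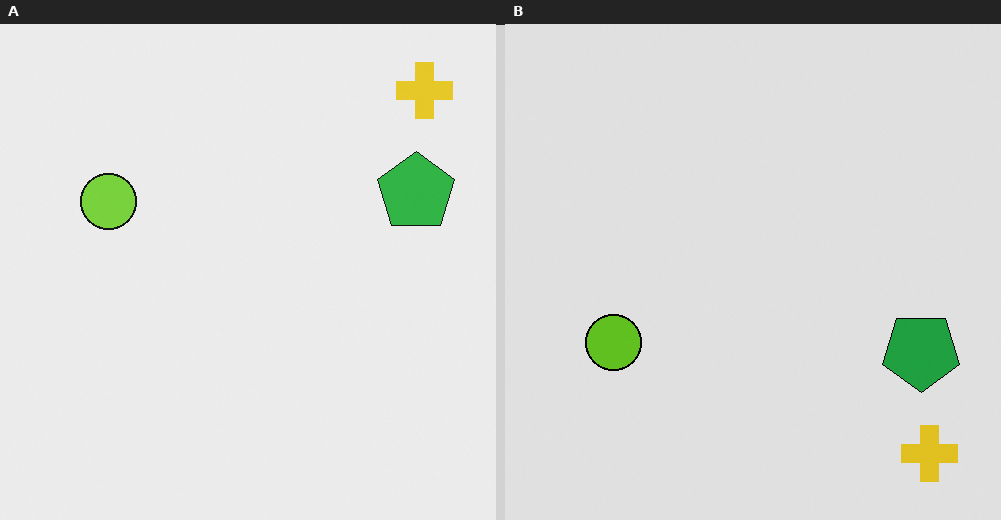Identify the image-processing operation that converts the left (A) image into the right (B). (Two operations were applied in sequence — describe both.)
The right (B) image is the left (A) flipped vertically (top ↔ bottom), then moderately posterized.

The yellow cross is in the top-right of the left (A) image and the bottom-right of the right (B) — shapes on opposite sides of the horizontal midline have swapped in a mirror flip. Each flat color has snapped to a coarser quantized level — most visibly, the near-white background has dropped to a flat grey.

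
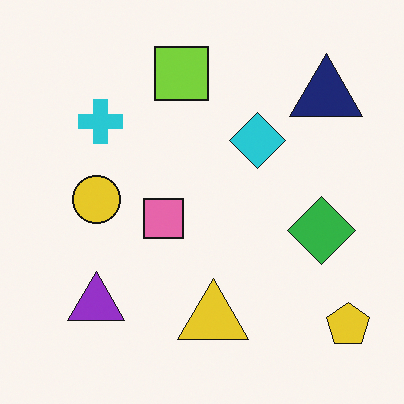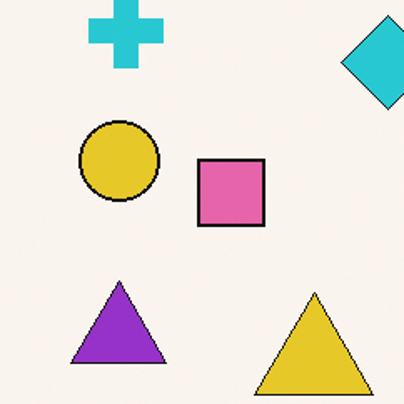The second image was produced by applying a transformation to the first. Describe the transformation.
The transformation is: cropped tightly and scaled back up.

The visible shapes are larger and the field of view is narrower; shapes near the original edges may be partly or wholly outside the frame — a crop-and-rescale.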